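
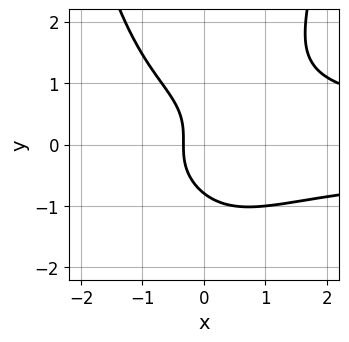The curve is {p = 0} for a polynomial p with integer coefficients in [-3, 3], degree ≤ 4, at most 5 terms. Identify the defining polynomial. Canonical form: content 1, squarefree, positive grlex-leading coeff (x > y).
2*x^2*y^2 - 2*y^3 - 3*x - 1

(a) deg p = 4. The shape is more complex than any degree-3 curve.
(b) Putting this together gives p.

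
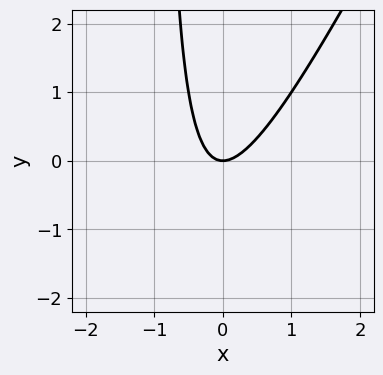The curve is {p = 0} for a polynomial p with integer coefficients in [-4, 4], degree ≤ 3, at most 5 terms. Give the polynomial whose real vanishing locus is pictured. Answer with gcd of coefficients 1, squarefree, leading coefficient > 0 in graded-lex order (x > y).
First, degree: no degree-1 curve has this shape, so deg p = 2.
Next, from the visible intercepts: one x-axis crossing is at x = 0; it meets the y-axis at y = 0 (among the integer gridlines).
Finally, matching integer coefficients to the picture gives p.

2*x^2 - x*y - y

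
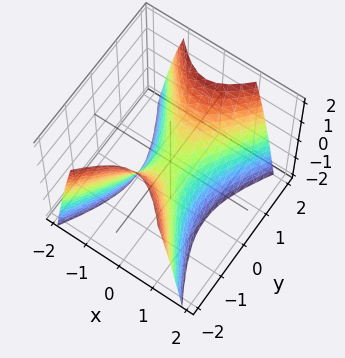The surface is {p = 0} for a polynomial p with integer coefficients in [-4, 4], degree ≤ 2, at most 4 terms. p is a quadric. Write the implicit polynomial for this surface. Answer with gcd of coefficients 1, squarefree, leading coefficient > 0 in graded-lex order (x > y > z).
1. Degree: a saddle surface; a quadric, so deg p = 2.
2. Symmetries: the x ↦ −x reflection is a symmetry, so x appears only in even powers; it's symmetric under y → −y, forcing even powers of y.
3. Against the integer gridlines: it meets the z-axis at z = 0 (among the integer gridlines); one y-axis crossing is at y = 0; it meets the x-axis at x = 0 (among the integer gridlines).
4. Assembling these constraints gives the stated polynomial.

2*x^2 - y^2 + z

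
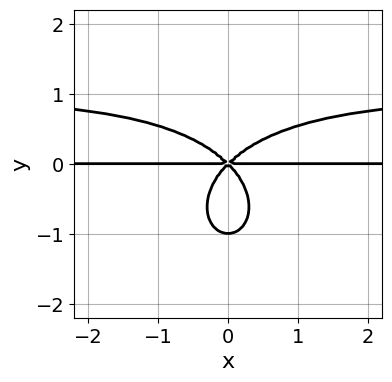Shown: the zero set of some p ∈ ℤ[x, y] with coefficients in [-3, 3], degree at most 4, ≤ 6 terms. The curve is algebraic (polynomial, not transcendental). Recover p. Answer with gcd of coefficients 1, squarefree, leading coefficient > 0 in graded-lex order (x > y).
x^2*y^2 + y^4 - x^2*y + y^3

(a) The degree is 4 — the shape is more complex than any degree-3 curve.
(b) Symmetries: mirror symmetry x ↦ −x ⇒ only even powers of x.
(c) Observable constraints: the y-axis gridline crossings are at y ∈ {-1, 0}; the visible x-axis segment lies entirely on the curve.
(d) The integer polynomial consistent with all of this is the stated p.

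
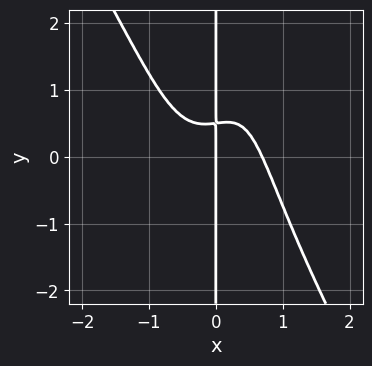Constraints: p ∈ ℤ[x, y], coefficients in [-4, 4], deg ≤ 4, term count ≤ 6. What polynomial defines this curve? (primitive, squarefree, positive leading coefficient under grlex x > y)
3*x^4 - x^2*y^2 + 2*x*y - x

(a) The degree is 4 — the shape is more complex than any degree-3 curve.
(b) From the visible intercepts: it crosses the x-axis at the gridline x = 0; every point of the y-axis in the box is on the curve.
(c) These observations pin down the coefficients.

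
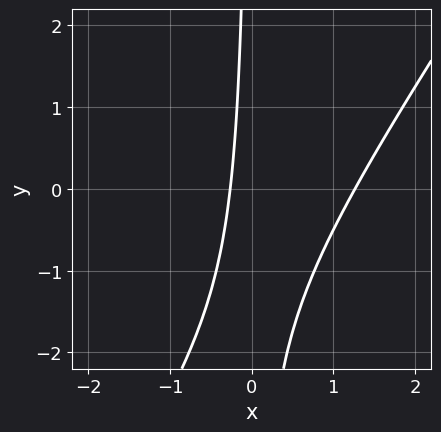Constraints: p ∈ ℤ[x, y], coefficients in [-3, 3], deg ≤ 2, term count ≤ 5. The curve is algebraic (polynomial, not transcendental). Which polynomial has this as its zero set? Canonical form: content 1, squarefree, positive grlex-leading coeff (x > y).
1. The degree is 2 — no degree-1 curve has this shape.
2. From the axis intercepts and sections: the curve avoids every integer y-axis point in the box.
3. These observations pin down the coefficients.

3*x^2 - 2*x*y - 3*x - 1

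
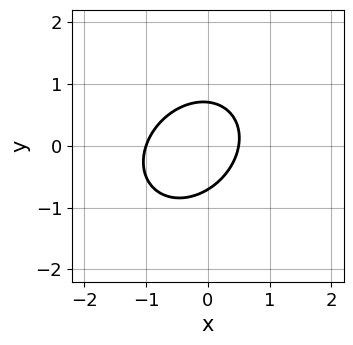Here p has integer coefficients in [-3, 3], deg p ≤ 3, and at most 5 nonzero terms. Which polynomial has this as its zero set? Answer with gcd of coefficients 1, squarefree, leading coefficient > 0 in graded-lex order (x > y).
1. deg p = 2.
2. From the visible intercepts: it crosses the x-axis at the gridline x = -1.
3. Assembling these constraints gives the stated polynomial.

2*x^2 - x*y + 2*y^2 + x - 1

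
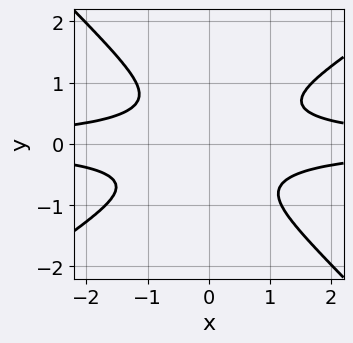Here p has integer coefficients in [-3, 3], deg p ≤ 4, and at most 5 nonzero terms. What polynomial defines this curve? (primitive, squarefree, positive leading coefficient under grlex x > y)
First, deg p = 4.
Then, reading off the gridlines: no y-intercept at any integer in the box; the curve avoids every integer x-axis point in the box.
Finally, together with the visible shape, these determine p as stated.

2*x^2*y^2 - x*y^3 - 3*y^4 - 1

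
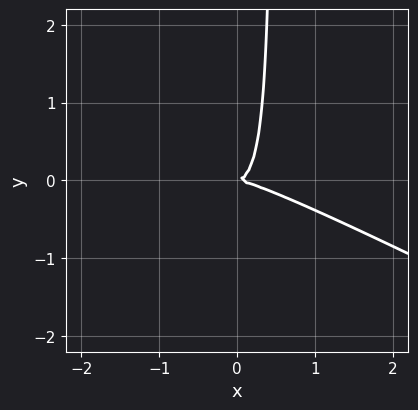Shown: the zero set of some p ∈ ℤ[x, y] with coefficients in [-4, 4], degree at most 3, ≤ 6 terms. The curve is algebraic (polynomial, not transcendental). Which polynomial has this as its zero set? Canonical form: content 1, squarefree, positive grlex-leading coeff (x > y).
1. deg p = 3. No degree-2 curve has this shape.
2. From the axis intercepts and sections: one x-axis crossing is at x = 0; it meets the y-axis at y = 0 (among the integer gridlines).
3. Putting this together gives p.

x^3 + 3*x^2*y + 2*x*y^2 - y^2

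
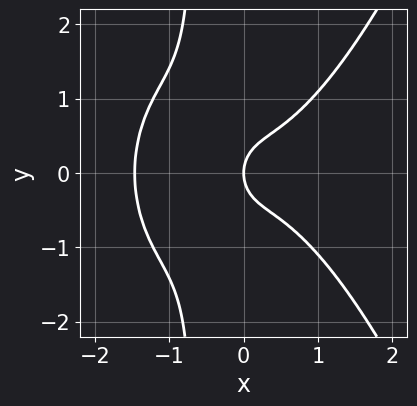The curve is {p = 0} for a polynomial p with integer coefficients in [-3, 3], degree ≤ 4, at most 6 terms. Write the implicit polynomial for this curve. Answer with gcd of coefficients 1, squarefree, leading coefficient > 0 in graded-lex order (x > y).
First, deg p = 4. The shape is more complex than any degree-3 curve.
Next, symmetries: the y ↦ −y reflection is a symmetry, so y appears only in even powers.
Next, checking where it meets the axes: one x-axis crossing is at x = 0; it meets the y-axis at y = 0 (among the integer gridlines).
Finally, putting this together gives p.

2*x^4 + 2*x^3 - 3*x*y^2 - 2*y^2 + 2*x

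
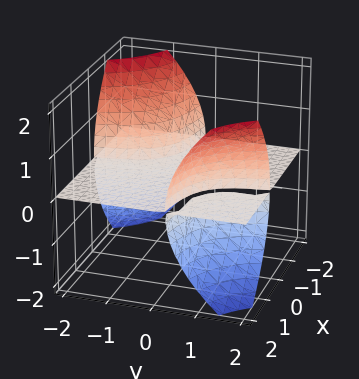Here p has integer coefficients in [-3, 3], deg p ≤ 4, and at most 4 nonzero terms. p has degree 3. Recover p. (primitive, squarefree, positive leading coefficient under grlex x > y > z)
1. The picture has 3 separate pieces. Treating them together as one polynomial.
2. deg p = 3. A generic line meets the surface in up to 3 points.
3. From the axis intercepts and sections: every point of the x-axis in the box is on the surface; one z-axis crossing is at z = 0.
4. Together with the visible shape, these determine p as stated. Check: (0, 2, 0) on the y-axis lies on the surface, and p(0, 2, 0) = 0. ✓

2*x*y*z - z^3 - z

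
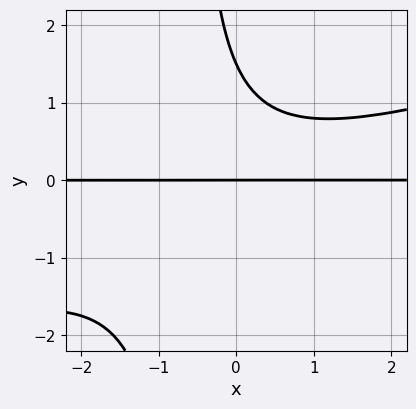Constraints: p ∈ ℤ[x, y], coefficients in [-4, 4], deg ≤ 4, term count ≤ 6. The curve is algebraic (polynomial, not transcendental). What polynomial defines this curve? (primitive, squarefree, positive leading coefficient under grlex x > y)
x^2*y - 3*x*y^2 - 2*y^2 + 3*y

(a) The degree is 3 — no degree-2 curve has this shape.
(b) Against the integer gridlines: every point of the x-axis in the box is on the curve; one y-axis crossing is at y = 0.
(c) Together with the visible shape, these determine p as stated.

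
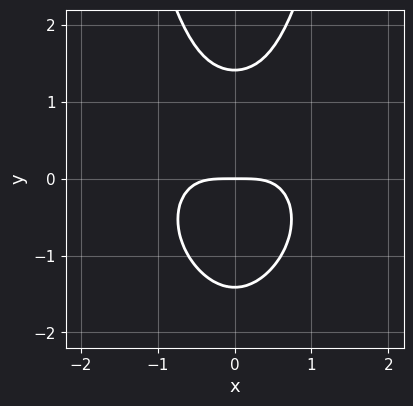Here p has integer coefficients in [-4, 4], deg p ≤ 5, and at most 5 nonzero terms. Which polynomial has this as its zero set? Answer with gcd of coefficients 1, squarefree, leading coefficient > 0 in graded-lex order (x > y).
(a) deg p = 4. The shape is more complex than any degree-3 curve.
(b) Symmetries: mirror symmetry x ↦ −x ⇒ only even powers of x.
(c) From the visible intercepts: it meets the x-axis at x = 0 (among the integer gridlines); it meets the y-axis at y = 0 (among the integer gridlines).
(d) The integer polynomial consistent with all of this is the stated p.

2*x^4 + 2*x^2*y^2 - y^3 + 2*y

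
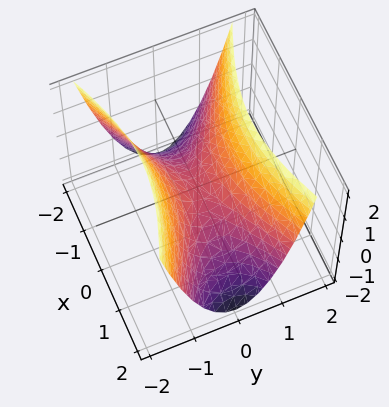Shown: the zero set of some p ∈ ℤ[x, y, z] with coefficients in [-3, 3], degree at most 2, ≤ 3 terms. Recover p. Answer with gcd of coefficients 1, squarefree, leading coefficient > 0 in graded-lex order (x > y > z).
x^2 - 3*y^2 + 2*z

1. The degree is 2 — a saddle surface; a quadric.
2. Symmetries: mirror symmetry x ↦ −x ⇒ only even powers of x; it's symmetric under y → −y, forcing even powers of y.
3. From the visible intercepts: it meets the z-axis at z = 0 (among the integer gridlines); it meets the x-axis at x = 0 (among the integer gridlines).
4. Solving for integer coefficients yields p as stated.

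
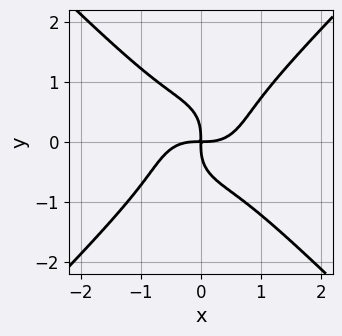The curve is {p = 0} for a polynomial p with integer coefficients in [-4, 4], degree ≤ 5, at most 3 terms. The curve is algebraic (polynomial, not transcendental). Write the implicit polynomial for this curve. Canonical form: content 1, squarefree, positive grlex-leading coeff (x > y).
x^4 - y^4 - x*y

Degree: no degree-3 curve has this shape, so deg p = 4.
From the visible intercepts: it meets the y-axis at y = 0 (among the integer gridlines); it meets the x-axis at x = 0 (among the integer gridlines).
Solving for integer coefficients yields p as stated.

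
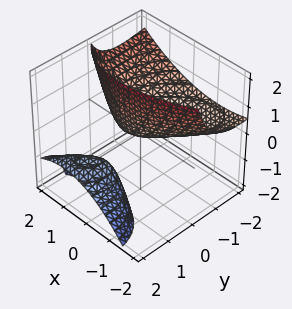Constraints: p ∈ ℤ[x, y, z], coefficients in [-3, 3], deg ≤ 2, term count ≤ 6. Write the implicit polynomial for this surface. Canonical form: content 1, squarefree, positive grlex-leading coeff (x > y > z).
x^2 - x*y + y^2 + 3*y*z - 2*z

The picture has 2 separate pieces.
Degree: the shape is more complex than any degree-1 surface, so deg p = 2.
From the axis intercepts and sections: one z-axis crossing is at z = 0; it meets the y-axis at y = 0 (among the integer gridlines).
Putting this together gives p.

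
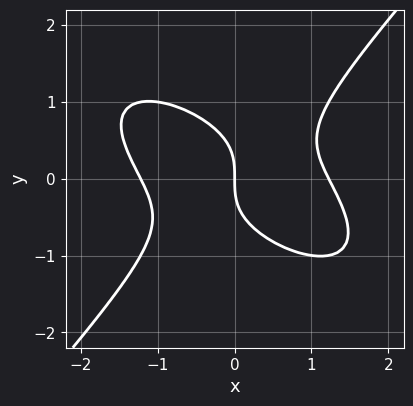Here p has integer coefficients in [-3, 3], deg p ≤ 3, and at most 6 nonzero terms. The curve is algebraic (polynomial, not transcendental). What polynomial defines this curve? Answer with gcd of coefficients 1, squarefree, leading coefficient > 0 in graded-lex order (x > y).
2*x^3 + 2*x^2*y - 3*y^3 - 3*x

(a) The degree is 3 — no degree-2 curve has this shape.
(b) From the axis intercepts and sections: one y-axis crossing is at y = 0; one x-axis crossing is at x = 0.
(c) These observations pin down the coefficients.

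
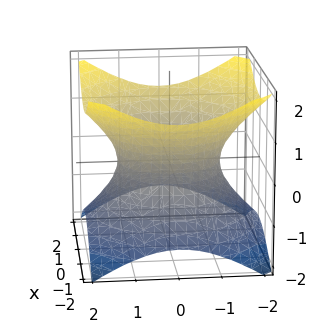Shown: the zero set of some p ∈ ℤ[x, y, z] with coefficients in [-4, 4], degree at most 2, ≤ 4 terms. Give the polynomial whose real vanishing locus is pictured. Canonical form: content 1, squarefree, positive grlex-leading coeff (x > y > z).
2*x^2 + 2*y^2 - 3*z^2 - 3

Degree: the shape is more complex than any degree-1 surface, so deg p = 2.
Symmetry: every cross-section ⟂ z is a circle, so x, y appear only via x² + y².
Checking where it meets the axes: no z-intercept at any integer in the box; a circular section at z = 0 has radius between 1 and 2.
Together with the visible shape, these determine p as stated.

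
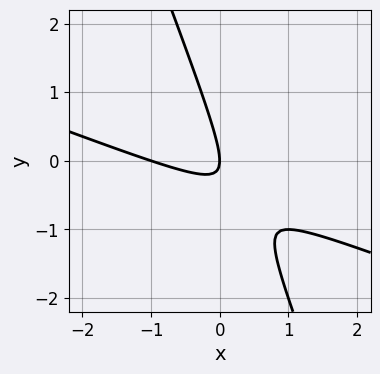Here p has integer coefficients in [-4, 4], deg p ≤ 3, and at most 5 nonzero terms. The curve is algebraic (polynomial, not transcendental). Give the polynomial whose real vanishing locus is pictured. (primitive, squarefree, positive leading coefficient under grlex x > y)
x^2 + 3*x*y + y^2 + x

First, degree: no degree-1 curve has this shape, so deg p = 2.
Next, against the integer gridlines: it crosses the y-axis at the gridline y = 0; the x-axis gridline crossings are at x ∈ {-1, 0}.
Finally, matching integer coefficients to the picture gives p.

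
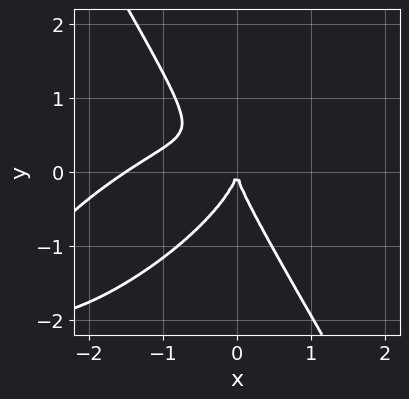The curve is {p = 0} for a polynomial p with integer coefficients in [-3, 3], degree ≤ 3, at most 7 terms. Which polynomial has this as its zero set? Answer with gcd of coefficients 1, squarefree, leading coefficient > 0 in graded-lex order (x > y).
The degree is 3 — no degree-2 curve has this shape.
From the axis intercepts and sections: one y-axis crossing is at y = 0; it meets the x-axis at x = 0 (among the integer gridlines).
Solving for integer coefficients yields p as stated.

2*x^3 - 3*x^2*y + x*y^2 + 2*y^3 + 3*x^2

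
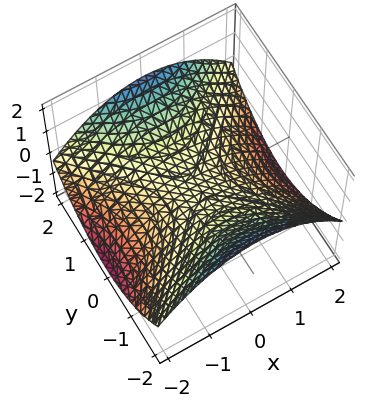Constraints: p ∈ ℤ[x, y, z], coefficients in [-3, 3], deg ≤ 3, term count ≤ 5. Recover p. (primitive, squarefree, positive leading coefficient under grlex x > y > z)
First, the degree is 2 — a hyperbolic paraboloid; a quadric.
Then, symmetries: mirror symmetry x ↦ −x ⇒ only even powers of x; the y ↦ −y reflection is a symmetry, so y appears only in even powers.
Next, from the visible intercepts: it crosses the x-axis at the gridline x = 0; it meets the y-axis at y = 0 (among the integer gridlines).
Finally, assembling these constraints gives the stated polynomial.

x^2 - y^2 + 3*z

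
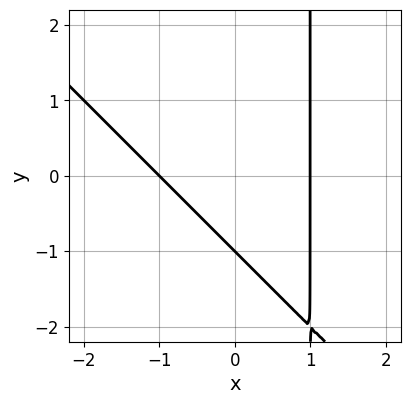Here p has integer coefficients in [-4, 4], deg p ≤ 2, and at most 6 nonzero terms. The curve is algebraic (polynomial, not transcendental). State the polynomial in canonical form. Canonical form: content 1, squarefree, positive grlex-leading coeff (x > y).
(a) deg p = 2.
(b) Observable constraints: among the integer gridlines, it crosses the x-axis at x ∈ {-1, 1}; it crosses the y-axis at the gridline y = -1.
(c) Assembling these constraints gives the stated polynomial.

x^2 + x*y - y - 1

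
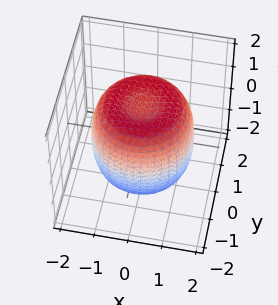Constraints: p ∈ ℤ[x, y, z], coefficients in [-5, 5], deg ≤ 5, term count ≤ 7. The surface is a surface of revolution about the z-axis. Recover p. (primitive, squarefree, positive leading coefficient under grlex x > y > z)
(a) The degree is 4 — a generic line meets the surface in up to 4 points.
(b) Symmetry: every cross-section ⟂ z is a circle, so x, y appear only via x² + y².
(c) From the axis intercepts and sections: a circular section at z = -1 has radius between 1 and 2.
(d) Fitting integer coefficients to these (and the overall shape) gives p.

2*x^4 + 4*x^2*y^2 + 2*y^4 - 3*x^2 - 3*y^2 + 2*z^2 - 3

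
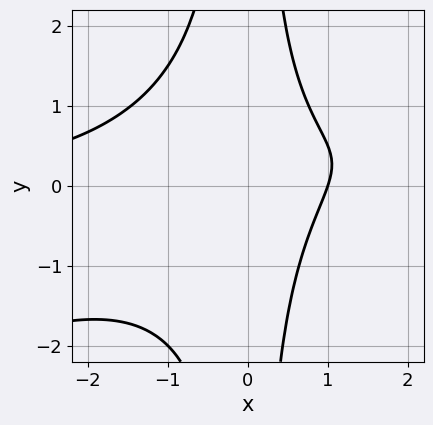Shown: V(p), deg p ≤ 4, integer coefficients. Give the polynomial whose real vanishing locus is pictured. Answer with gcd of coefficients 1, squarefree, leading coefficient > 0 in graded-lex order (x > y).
(a) Degree: the shape is more complex than any degree-3 curve, so deg p = 4.
(b) Reading off the gridlines: one x-axis crossing is at x = 1; it misses every integer gridline on the y-axis.
(c) Solving for integer coefficients yields p as stated.

x^3*y - 2*x^2*y^2 - 3*x + 3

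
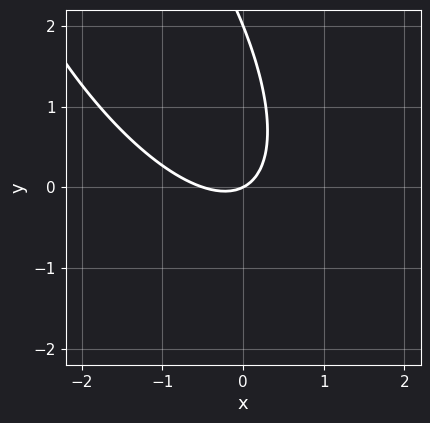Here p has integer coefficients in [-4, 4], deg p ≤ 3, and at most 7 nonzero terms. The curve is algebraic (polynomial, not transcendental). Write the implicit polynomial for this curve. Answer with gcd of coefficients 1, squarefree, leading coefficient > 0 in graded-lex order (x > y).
2*x^2 + 2*x*y + y^2 + x - 2*y

deg p = 2. The shape is more complex than any degree-1 curve.
Observable constraints: it crosses the x-axis at the gridline x = 0; among the integer gridlines, it crosses the y-axis at y ∈ {0, 2}.
Matching integer coefficients to the picture gives p.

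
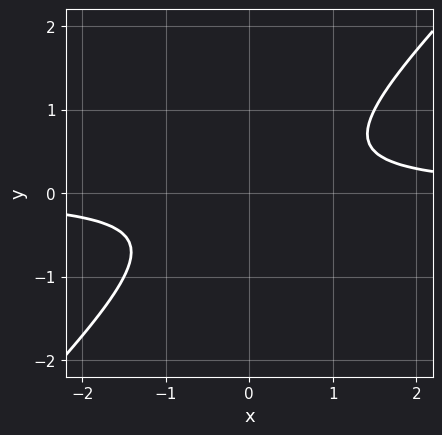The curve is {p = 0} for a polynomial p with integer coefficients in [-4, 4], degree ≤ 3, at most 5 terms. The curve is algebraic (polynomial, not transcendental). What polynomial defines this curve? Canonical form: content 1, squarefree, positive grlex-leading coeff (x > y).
2*x*y - 2*y^2 - 1

(a) Degree: no degree-1 curve has this shape, so deg p = 2.
(b) From the visible intercepts: the curve avoids every integer y-axis point in the box; it misses every integer gridline on the x-axis.
(c) Matching integer coefficients to the picture gives p.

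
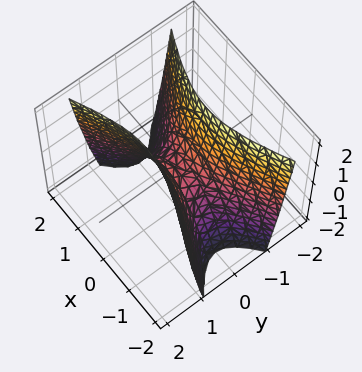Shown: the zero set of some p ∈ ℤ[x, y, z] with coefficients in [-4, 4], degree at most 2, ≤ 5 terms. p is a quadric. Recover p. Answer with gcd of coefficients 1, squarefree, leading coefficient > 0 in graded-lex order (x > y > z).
x^2 - 3*y^2 + z

(a) The degree is 2 — a saddle surface; a quadric.
(b) Symmetries: the x ↦ −x reflection is a symmetry, so x appears only in even powers; mirror symmetry y ↦ −y ⇒ only even powers of y.
(c) Reading off the gridlines: one y-axis crossing is at y = 0; one z-axis crossing is at z = 0.
(d) Together with the visible shape, these determine p as stated.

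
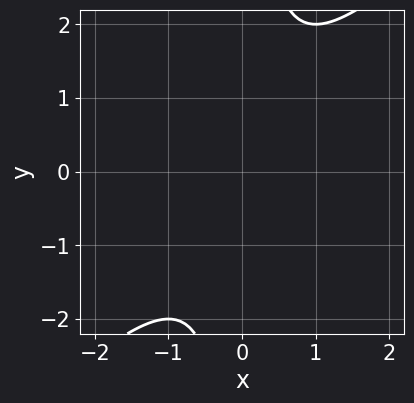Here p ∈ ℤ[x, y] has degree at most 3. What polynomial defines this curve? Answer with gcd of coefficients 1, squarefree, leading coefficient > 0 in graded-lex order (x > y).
(a) The degree is 2 — the shape is more complex than any degree-1 curve.
(b) From the visible intercepts: it misses every integer gridline on the y-axis; it misses every integer gridline on the x-axis.
(c) The integer polynomial consistent with all of this is the stated p.

x^2 - x*y + 1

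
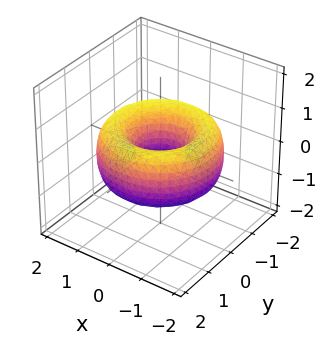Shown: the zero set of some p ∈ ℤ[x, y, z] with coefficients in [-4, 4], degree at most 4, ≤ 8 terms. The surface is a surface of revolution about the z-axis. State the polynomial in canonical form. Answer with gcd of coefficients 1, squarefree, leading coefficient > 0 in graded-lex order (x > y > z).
1. The degree is 4 — the shape is more complex than any degree-3 surface.
2. By symmetry, every cross-section ⟂ z is a circle, so x, y appear only via x² + y².
3. From the axis intercepts and sections: a circular section at z = 0 has radius between 0 and 1; no z-intercept at any integer in the box.
4. Together with the visible shape, these determine p as stated.

x^4 + 2*x^2*y^2 + y^4 - 3*x^2 - 3*y^2 + 2*z^2 + 1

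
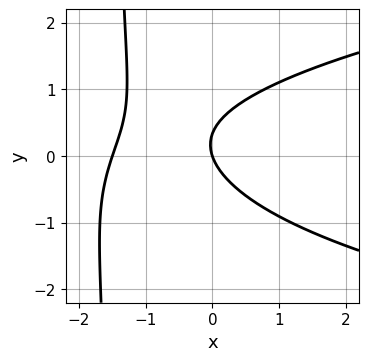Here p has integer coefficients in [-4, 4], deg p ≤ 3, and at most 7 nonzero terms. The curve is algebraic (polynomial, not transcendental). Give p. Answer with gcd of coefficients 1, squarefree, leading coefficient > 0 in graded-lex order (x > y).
2*x*y^2 - 2*x^2 + 3*y^2 - 3*x - y

1. Degree: no degree-2 curve has this shape, so deg p = 3.
2. From the axis intercepts and sections: one y-axis crossing is at y = 0; it meets the x-axis at x = 0 (among the integer gridlines).
3. Fitting integer coefficients to these (and the overall shape) gives p.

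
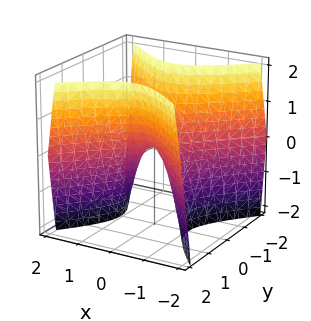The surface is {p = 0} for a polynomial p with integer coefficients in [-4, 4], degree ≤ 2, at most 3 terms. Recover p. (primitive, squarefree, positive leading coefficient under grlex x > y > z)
First, the degree is 2 — a saddle surface; a quadric.
Then, symmetries: mirror symmetry x ↦ −x ⇒ only even powers of x; the y ↦ −y reflection is a symmetry, so y appears only in even powers.
Then, observable constraints: it meets the x-axis at x = 0 (among the integer gridlines); it meets the z-axis at z = 0 (among the integer gridlines).
Finally, these observations pin down the coefficients.

2*x^2 - 2*y^2 + z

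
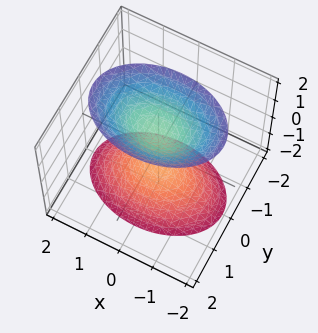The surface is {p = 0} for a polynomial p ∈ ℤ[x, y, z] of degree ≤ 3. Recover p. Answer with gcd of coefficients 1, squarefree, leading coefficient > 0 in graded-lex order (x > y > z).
x^2 + 2*y^2 - z^2 + 1

First, I count 2 distinct pieces. They look like related sheets of one shape, so recover p as a whole.
Next, degree: two sheets facing apart; a quadric, so deg p = 2.
Next, symmetries: it's symmetric under z → −z, forcing even powers of z; mirror symmetry y ↦ −y ⇒ only even powers of y; it's symmetric under x → −x, forcing even powers of x.
Next, against the integer gridlines: no y-intercept at any integer in the box; among the integer gridlines, it crosses the z-axis at z ∈ {-1, 1}; the surface avoids every integer x-axis point in the box.
Finally, these observations pin down the coefficients.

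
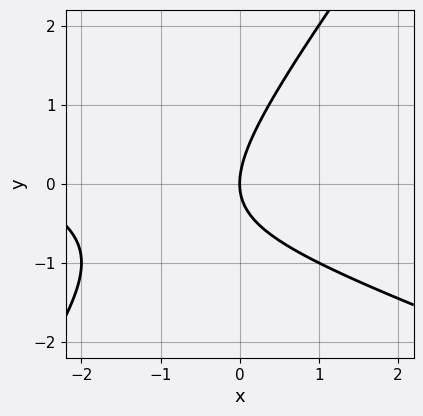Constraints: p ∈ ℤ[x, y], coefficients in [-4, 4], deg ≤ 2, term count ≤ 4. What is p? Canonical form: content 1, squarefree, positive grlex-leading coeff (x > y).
Degree: a generic line meets the curve in up to 2 points, so deg p = 2.
Against the integer gridlines: one y-axis crossing is at y = 0; one x-axis crossing is at x = 0.
Together with the visible shape, these determine p as stated.

x^2 + 2*x*y - 2*y^2 + 3*x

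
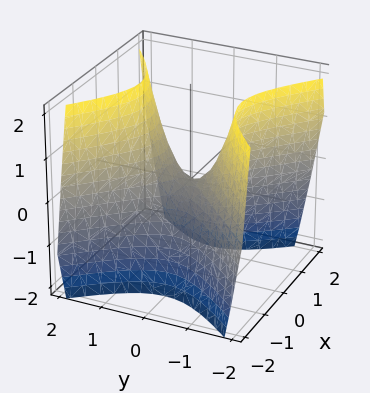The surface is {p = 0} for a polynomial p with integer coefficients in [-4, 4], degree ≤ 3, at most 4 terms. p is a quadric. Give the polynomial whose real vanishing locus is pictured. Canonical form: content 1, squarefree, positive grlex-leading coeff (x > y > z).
3*x^2 - 3*y^2 + 2*z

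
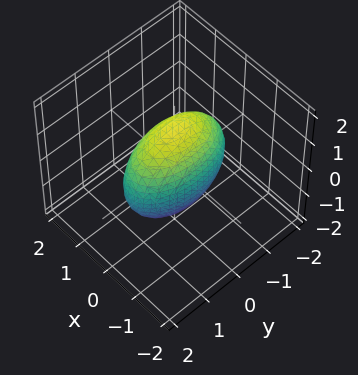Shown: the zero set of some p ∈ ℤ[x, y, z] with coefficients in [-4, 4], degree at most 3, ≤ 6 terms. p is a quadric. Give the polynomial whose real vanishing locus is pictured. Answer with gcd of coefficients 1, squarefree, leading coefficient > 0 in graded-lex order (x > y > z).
3*x^2 + y^2 + z^2 - 2

deg p = 2.
Symmetries: it's symmetric under z → −z, forcing even powers of z; the x ↦ −x reflection is a symmetry, so x appears only in even powers; it's symmetric under y → −y, forcing even powers of y.
Together with the visible shape, these determine p as stated.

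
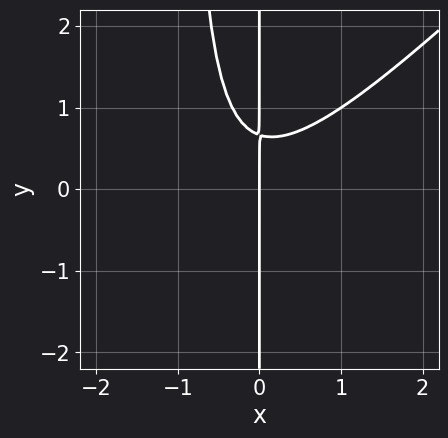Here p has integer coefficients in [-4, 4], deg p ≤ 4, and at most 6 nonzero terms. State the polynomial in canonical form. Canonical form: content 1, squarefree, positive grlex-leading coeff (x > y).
3*x^3 - 3*x^2*y + x^2 - 3*x*y + 2*x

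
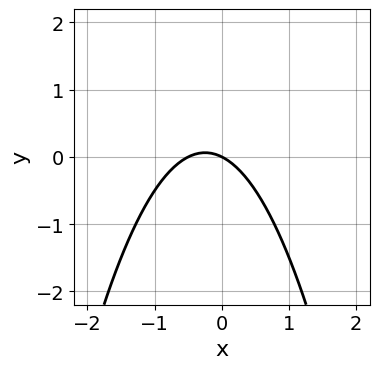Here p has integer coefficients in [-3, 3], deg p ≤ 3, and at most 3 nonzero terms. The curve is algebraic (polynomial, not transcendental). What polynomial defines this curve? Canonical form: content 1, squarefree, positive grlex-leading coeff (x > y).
2*x^2 + x + 2*y

(a) The degree is 2 — no degree-1 curve has this shape.
(b) From the visible intercepts: it crosses the y-axis at the gridline y = 0; it meets the x-axis at x = 0 (among the integer gridlines).
(c) The integer polynomial consistent with all of this is the stated p.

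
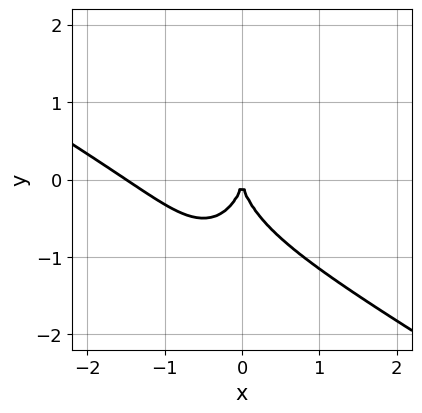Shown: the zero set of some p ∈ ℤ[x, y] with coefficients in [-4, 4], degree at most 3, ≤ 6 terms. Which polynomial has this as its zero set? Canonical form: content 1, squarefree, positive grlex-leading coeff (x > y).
2*x^3 + 3*x^2*y + y^3 + 3*x^2

The degree is 3 — no degree-2 curve has this shape.
From the visible intercepts: it crosses the x-axis at the gridline x = 0; one y-axis crossing is at y = 0.
Together with the visible shape, these determine p as stated.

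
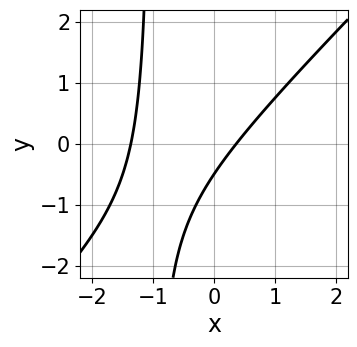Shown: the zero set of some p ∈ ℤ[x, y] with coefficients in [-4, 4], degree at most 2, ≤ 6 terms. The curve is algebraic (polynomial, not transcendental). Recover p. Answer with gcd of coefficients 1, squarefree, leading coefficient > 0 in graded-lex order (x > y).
2*x^2 - 2*x*y + 2*x - 2*y - 1

Degree: the shape is more complex than any degree-1 curve, so deg p = 2.
Putting this together gives p.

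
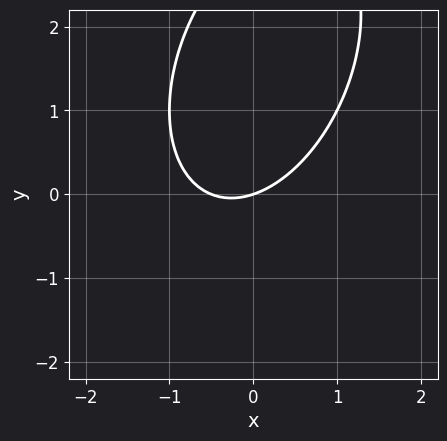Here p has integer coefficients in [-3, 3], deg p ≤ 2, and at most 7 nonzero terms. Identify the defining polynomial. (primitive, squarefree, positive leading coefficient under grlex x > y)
2*x^2 - x*y + y^2 + x - 3*y

(a) The degree is 2 — no degree-1 curve has this shape.
(b) From the axis intercepts and sections: one x-axis crossing is at x = 0; it crosses the y-axis at the gridline y = 0.
(c) Solving for integer coefficients yields p as stated.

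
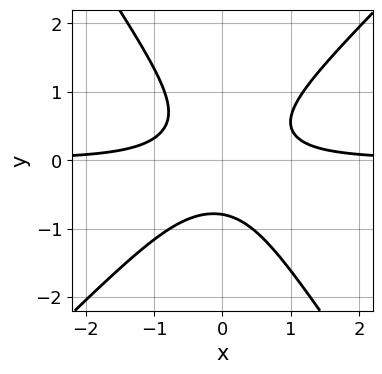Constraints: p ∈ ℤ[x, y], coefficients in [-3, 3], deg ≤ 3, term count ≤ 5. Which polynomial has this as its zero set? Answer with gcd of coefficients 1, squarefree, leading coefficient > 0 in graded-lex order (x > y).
3*x^2*y - x*y^2 - 2*y^3 - 1

First, deg p = 3. The shape is more complex than any degree-2 curve.
Then, from the axis intercepts and sections: no x-intercept at any integer in the box.
Finally, putting this together gives p.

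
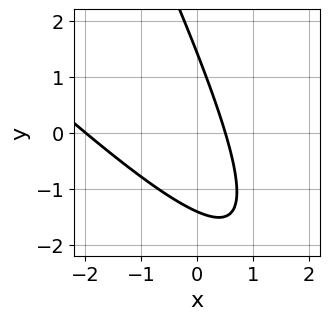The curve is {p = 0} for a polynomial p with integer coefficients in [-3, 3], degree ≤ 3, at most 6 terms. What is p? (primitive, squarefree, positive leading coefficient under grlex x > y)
2*x^2 + 3*x*y + y^2 + 3*x - 2

deg p = 2. The shape is more complex than any degree-1 curve.
From the axis intercepts and sections: it crosses the x-axis at the gridline x = -2.
Assembling these constraints gives the stated polynomial.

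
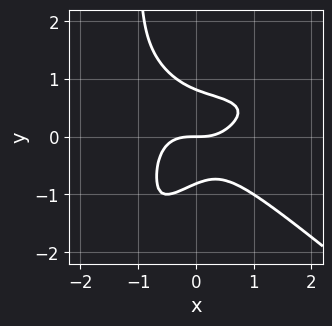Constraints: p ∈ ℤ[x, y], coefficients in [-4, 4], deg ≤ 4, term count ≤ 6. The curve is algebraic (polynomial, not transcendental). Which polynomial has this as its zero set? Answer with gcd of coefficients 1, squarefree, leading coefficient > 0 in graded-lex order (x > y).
2*x^3*y - 3*x*y^3 - 2*x^3 - 3*y^3 + 2*y

1. Degree: the shape is more complex than any degree-3 curve, so deg p = 4.
2. From the visible intercepts: one y-axis crossing is at y = 0; it meets the x-axis at x = 0 (among the integer gridlines).
3. Matching integer coefficients to the picture gives p.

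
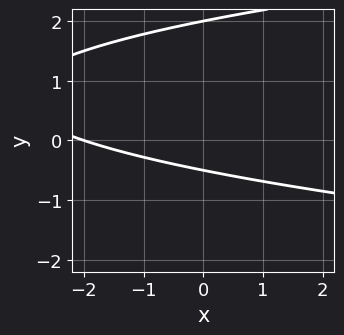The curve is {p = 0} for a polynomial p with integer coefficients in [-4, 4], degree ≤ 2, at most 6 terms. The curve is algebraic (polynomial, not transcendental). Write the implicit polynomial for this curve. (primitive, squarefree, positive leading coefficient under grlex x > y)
First, degree: no degree-1 curve has this shape, so deg p = 2.
Next, from the axis intercepts and sections: one x-axis crossing is at x = -2; one y-axis crossing is at y = 2.
Finally, the integer polynomial consistent with all of this is the stated p.

2*y^2 - x - 3*y - 2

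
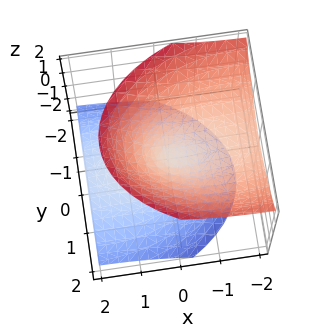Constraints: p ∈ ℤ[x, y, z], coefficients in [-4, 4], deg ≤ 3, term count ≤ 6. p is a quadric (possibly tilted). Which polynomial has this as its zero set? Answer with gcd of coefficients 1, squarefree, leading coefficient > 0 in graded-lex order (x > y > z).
The picture has 2 separate pieces. They look like related sheets of one shape, so recover p as a whole.
The degree is 2 — no degree-1 surface has this shape.
Against the integer gridlines: one y-axis crossing is at y = 0; one x-axis crossing is at x = 0; it crosses the z-axis at the gridline z = 0.
Solving for integer coefficients yields p as stated.

x^2 + 3*x*z + 3*y^2 - 3*z^2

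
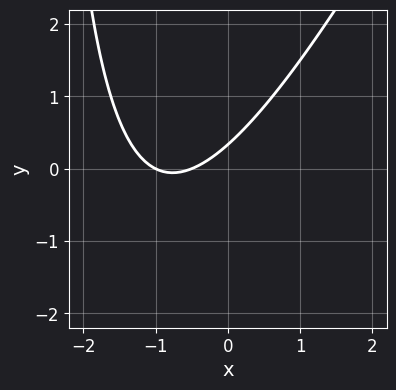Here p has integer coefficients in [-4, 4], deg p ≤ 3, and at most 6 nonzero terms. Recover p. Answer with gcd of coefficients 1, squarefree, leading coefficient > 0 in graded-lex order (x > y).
2*x^2 - x*y + 3*x - 3*y + 1

deg p = 2. The shape is more complex than any degree-1 curve.
Reading off the gridlines: it meets the x-axis at x = -1 (among the integer gridlines).
Assembling these constraints gives the stated polynomial.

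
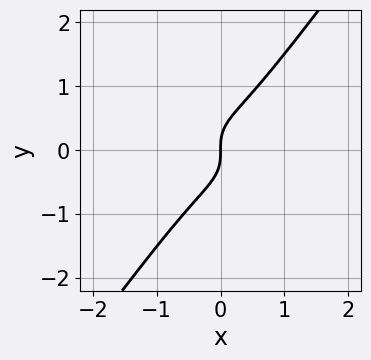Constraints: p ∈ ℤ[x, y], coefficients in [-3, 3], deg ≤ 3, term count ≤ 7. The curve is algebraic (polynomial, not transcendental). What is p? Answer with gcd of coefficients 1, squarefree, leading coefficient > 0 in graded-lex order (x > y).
1. The degree is 3 — a generic line meets the curve in up to 3 points.
2. From the visible intercepts: one y-axis crossing is at y = 0; it crosses the x-axis at the gridline x = 0.
3. Fitting integer coefficients to these (and the overall shape) gives p.

3*x^3 + 2*x^2*y + x*y^2 - 3*y^3 + 2*x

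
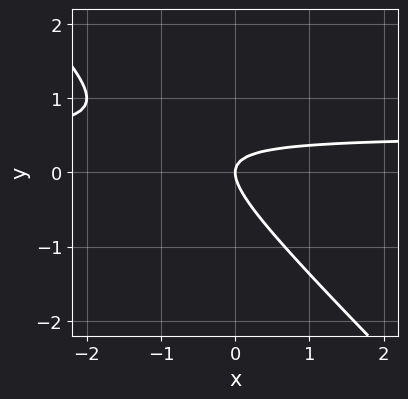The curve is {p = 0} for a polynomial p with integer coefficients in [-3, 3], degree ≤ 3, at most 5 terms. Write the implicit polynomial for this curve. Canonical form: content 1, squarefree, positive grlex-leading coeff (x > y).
2*x*y + 2*y^2 - x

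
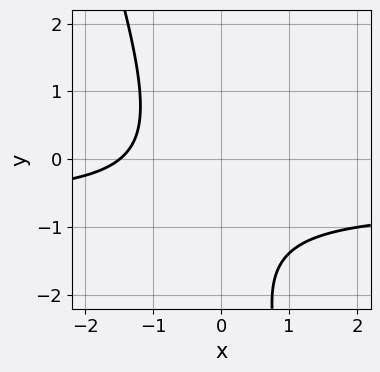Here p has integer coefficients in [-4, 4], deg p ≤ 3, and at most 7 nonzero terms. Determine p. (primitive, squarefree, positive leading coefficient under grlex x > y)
First, degree: the shape is more complex than any degree-1 curve, so deg p = 2.
Then, against the integer gridlines: it misses every integer gridline on the y-axis.
Finally, putting this together gives p.

3*x*y + y^2 + 2*x + 2*y + 3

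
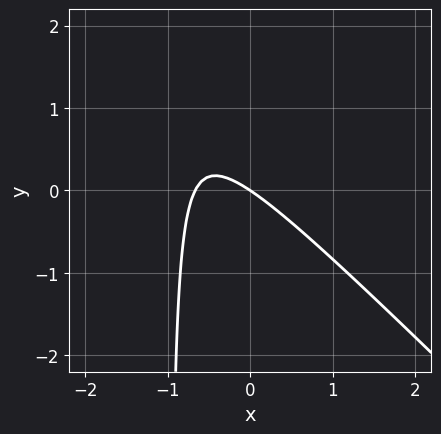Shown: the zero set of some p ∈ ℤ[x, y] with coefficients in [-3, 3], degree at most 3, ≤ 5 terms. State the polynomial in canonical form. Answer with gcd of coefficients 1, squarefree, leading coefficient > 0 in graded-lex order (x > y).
(a) The degree is 2 — a generic line meets the curve in up to 2 points.
(b) From the axis intercepts and sections: one y-axis crossing is at y = 0; it meets the x-axis at x = 0 (among the integer gridlines).
(c) These observations pin down the coefficients.

3*x^2 + 3*x*y + 2*x + 3*y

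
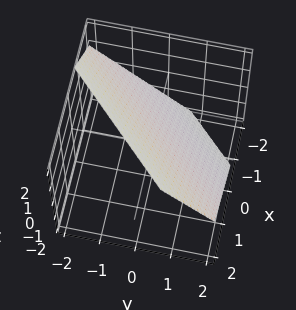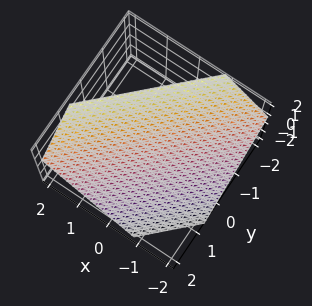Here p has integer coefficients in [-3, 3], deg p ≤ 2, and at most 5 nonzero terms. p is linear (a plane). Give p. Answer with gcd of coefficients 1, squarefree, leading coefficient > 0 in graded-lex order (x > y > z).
3*x - 3*y - 3*z + 2

First, deg p = 1. The surface is flat (a plane).
Finally, matching integer coefficients to the picture gives p.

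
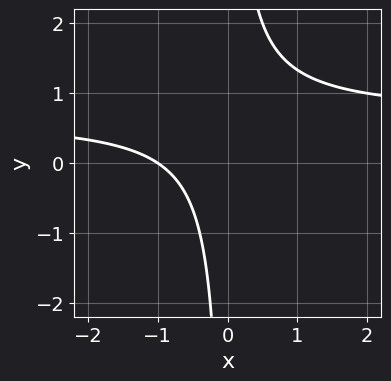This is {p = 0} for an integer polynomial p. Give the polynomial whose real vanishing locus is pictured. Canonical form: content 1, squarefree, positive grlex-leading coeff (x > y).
3*x*y - 2*x - 2

(a) deg p = 2. A generic line meets the curve in up to 2 points.
(b) Observable constraints: it misses every integer gridline on the y-axis; one x-axis crossing is at x = -1.
(c) The integer polynomial consistent with all of this is the stated p.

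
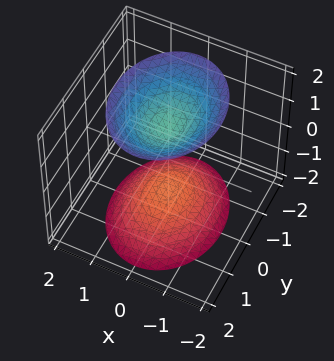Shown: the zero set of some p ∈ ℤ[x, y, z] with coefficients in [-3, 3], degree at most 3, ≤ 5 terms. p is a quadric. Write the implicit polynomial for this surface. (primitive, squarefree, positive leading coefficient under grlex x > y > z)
(a) There are 2 components. They look like related sheets of one shape, so recover p as a whole.
(b) The degree is 2 — two sheets facing apart; a quadric.
(c) Symmetries: it's symmetric under z → −z, forcing even powers of z; it's symmetric under y → −y, forcing even powers of y; it's symmetric under x → −x, forcing even powers of x.
(d) Against the integer gridlines: it misses every integer gridline on the y-axis; no x-intercept at any integer in the box.
(e) These observations pin down the coefficients.

3*x^2 + 2*y^2 - 2*z^2 + 3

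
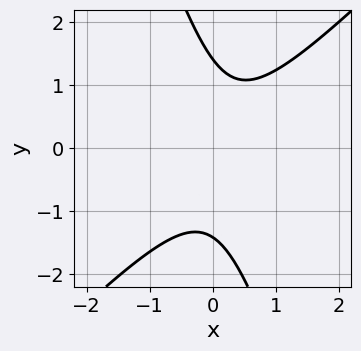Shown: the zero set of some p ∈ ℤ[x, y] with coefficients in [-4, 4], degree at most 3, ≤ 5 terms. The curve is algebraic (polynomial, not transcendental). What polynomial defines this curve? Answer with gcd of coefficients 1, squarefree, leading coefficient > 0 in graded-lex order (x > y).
3*x^2 - 2*x*y - y^2 - x + 2

First, degree: the shape is more complex than any degree-1 curve, so deg p = 2.
Next, observable constraints: no x-intercept at any integer in the box.
Finally, fitting integer coefficients to these (and the overall shape) gives p.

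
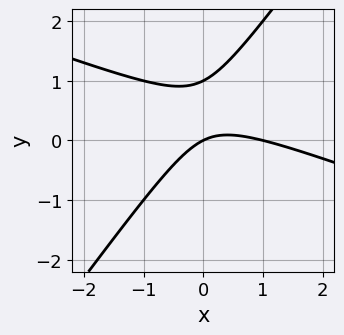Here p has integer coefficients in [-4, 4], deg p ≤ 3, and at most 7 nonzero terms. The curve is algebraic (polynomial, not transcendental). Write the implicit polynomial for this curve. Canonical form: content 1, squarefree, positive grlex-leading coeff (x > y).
x^2 + 2*x*y - 2*y^2 - x + 2*y

First, degree: a generic line meets the curve in up to 2 points, so deg p = 2.
Next, from the axis intercepts and sections: the y-axis gridline crossings are at y ∈ {0, 1}; the x-axis gridline crossings are at x ∈ {0, 1}.
Finally, the integer polynomial consistent with all of this is the stated p.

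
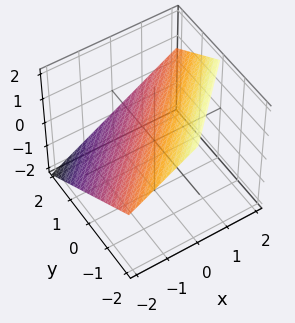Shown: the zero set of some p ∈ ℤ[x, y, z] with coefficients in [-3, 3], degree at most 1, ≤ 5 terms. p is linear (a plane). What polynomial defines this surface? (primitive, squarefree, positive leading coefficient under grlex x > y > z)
deg p = 1.
Observable constraints: it meets the y-axis at y = 1 (among the integer gridlines); it meets the x-axis at x = -1 (among the integer gridlines).
Matching integer coefficients to the picture gives p.

2*x - 2*y - 3*z + 2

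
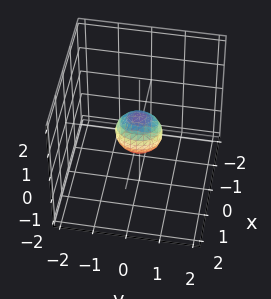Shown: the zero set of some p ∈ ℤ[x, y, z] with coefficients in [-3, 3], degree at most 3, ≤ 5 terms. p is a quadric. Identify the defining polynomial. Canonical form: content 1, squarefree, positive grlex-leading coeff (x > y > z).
First, the degree is 2 — bounded and convex; a quadric.
Then, symmetries: mirror symmetry z ↦ −z ⇒ only even powers of z; the x ↦ −x reflection is a symmetry, so x appears only in even powers; it's symmetric under y → −y, forcing even powers of y.
Finally, these observations pin down the coefficients.

3*x^2 + 2*y^2 + 2*z^2 - 1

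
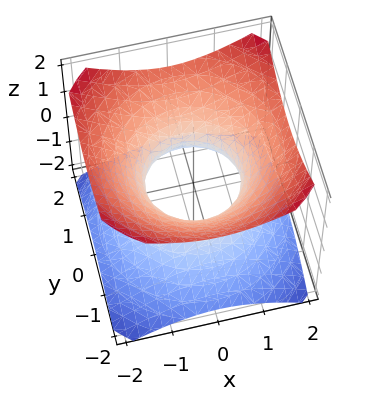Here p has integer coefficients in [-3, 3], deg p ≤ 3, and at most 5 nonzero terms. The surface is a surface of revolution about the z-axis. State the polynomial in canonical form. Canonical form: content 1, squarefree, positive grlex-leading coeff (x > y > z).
(a) The degree is 2 — the shape is more complex than any degree-1 surface.
(b) Symmetries: every cross-section ⟂ z is a circle, so x, y appear only via x² + y².
(c) Checking where it meets the axes: among the integer gridlines, it crosses the y-axis at y ∈ {-1, 1}; among the integer gridlines, it crosses the x-axis at x ∈ {-1, 1}; it misses every integer gridline on the z-axis; a circular section at z = 1 has radius between 1 and 2.
(d) Solving for integer coefficients yields p as stated.

2*x^2 + 2*y^2 - 3*z^2 - 2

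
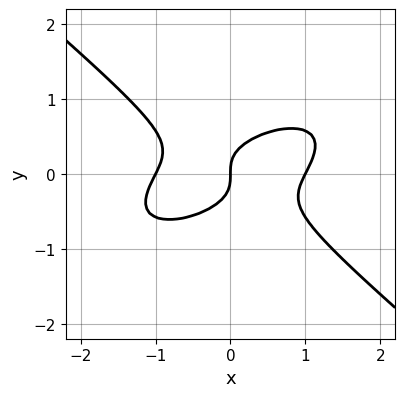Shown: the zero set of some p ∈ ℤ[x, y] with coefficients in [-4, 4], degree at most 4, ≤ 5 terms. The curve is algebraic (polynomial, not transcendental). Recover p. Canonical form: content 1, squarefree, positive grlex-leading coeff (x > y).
First, deg p = 3.
Next, from the visible intercepts: the x-axis gridline crossings are at x ∈ {-1, 0, 1}; one y-axis crossing is at y = 0.
Finally, putting this together gives p.

x^3 - x^2*y + 3*y^3 - x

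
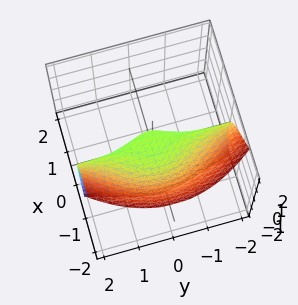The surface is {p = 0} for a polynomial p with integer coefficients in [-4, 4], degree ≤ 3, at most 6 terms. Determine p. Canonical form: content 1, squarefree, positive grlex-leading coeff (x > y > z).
(a) deg p = 3. No degree-2 surface has this shape.
(b) Against the integer gridlines: the visible y-axis segment lies entirely on the surface; the z-axis gridline crossings are at z ∈ {-1, 0}.
(c) Together with the visible shape, these determine p as stated.

x^3 + x*y^2 - x*z + z^2 + z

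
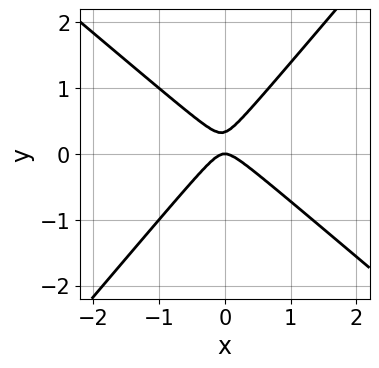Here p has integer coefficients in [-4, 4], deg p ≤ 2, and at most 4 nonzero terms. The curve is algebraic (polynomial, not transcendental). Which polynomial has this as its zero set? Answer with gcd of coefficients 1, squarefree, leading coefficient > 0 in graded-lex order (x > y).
3*x^2 + x*y - 3*y^2 + y

(a) The degree is 2 — a generic line meets the curve in up to 2 points.
(b) Against the integer gridlines: it meets the x-axis at x = 0 (among the integer gridlines); it crosses the y-axis at the gridline y = 0.
(c) Matching integer coefficients to the picture gives p.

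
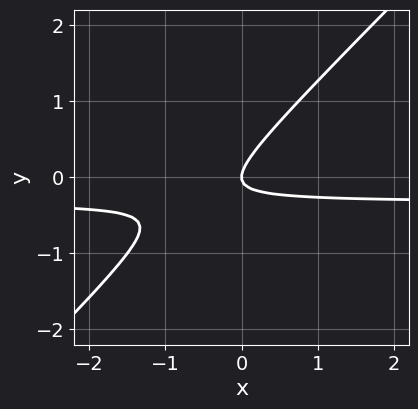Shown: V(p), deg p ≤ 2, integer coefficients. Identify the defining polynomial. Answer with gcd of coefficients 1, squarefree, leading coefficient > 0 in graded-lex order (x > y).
3*x*y - 3*y^2 + x

deg p = 2.
Reading off the gridlines: it crosses the y-axis at the gridline y = 0; one x-axis crossing is at x = 0.
The integer polynomial consistent with all of this is the stated p.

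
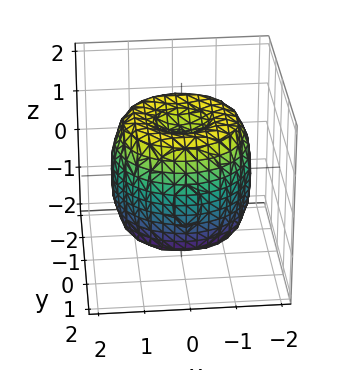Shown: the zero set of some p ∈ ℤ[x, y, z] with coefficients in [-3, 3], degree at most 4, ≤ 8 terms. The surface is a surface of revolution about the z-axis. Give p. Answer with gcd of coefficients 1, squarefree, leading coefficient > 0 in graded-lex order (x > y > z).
x^4 + 2*x^2*y^2 + y^4 - 2*x^2 - 2*y^2 + z^2 - 1

(a) The degree is 4 — a generic line meets the surface in up to 4 points.
(b) Symmetries: the surface is invariant under rotation about z: p = q(x² + y², z).
(c) Observable constraints: a circular section at z = 0 has radius between 1 and 2; among the integer gridlines, it crosses the z-axis at z ∈ {-1, 1}.
(d) Putting this together gives p.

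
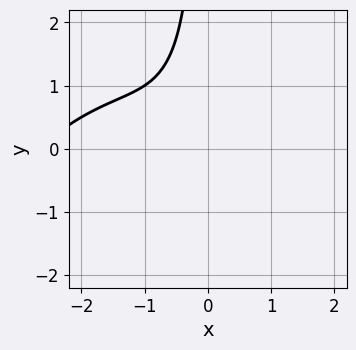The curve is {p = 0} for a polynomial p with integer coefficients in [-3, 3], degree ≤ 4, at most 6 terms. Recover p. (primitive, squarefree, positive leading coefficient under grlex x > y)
(a) Degree: the shape is more complex than any degree-2 curve, so deg p = 3.
(b) From the visible intercepts: no x-intercept at any integer in the box; it misses every integer gridline on the y-axis.
(c) Matching integer coefficients to the picture gives p.

x^3 + 3*x^2 + 3*x*y + 2*x + 3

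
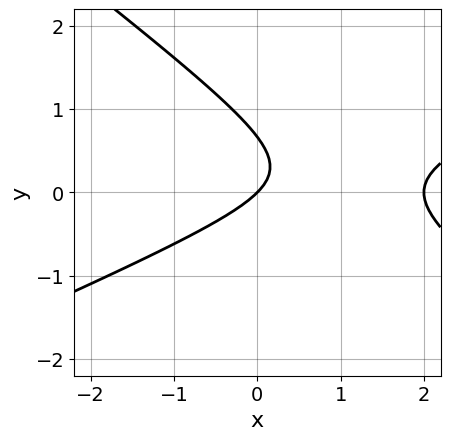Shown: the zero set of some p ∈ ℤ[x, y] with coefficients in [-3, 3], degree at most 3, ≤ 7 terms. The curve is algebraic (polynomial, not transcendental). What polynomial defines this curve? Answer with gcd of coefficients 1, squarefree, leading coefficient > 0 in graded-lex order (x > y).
(a) Degree: a generic line meets the curve in up to 2 points, so deg p = 2.
(b) Checking where it meets the axes: the x-axis gridline crossings are at x ∈ {0, 2}; it meets the y-axis at y = 0 (among the integer gridlines).
(c) Assembling these constraints gives the stated polynomial.

x^2 - x*y - 3*y^2 - 2*x + 2*y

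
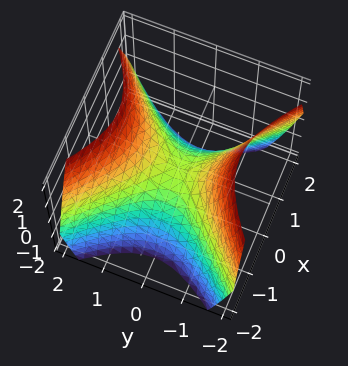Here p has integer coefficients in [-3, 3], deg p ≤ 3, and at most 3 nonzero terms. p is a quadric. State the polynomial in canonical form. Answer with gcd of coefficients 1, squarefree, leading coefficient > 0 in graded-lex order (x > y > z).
x^2 - y^2 + z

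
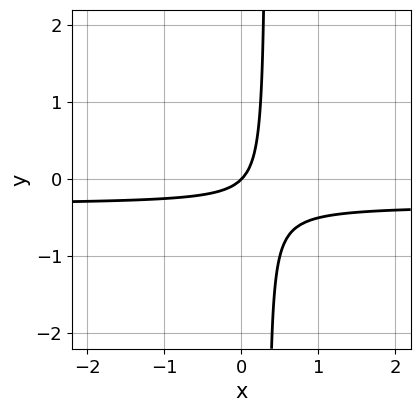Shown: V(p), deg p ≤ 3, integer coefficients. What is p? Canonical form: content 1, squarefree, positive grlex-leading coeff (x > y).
3*x*y + x - y

(a) deg p = 2. A generic line meets the curve in up to 2 points.
(b) From the axis intercepts and sections: it meets the x-axis at x = 0 (among the integer gridlines); it meets the y-axis at y = 0 (among the integer gridlines).
(c) Assembling these constraints gives the stated polynomial.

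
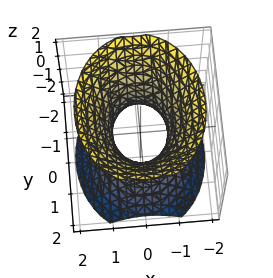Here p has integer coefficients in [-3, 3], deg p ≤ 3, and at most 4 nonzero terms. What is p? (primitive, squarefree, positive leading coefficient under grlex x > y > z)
(a) The degree is 2 — an hourglass — one-sheet hyperboloid; a quadric.
(b) Symmetries: the x ↦ −x reflection is a symmetry, so x appears only in even powers; it's symmetric under z → −z, forcing even powers of z; it's symmetric under y → −y, forcing even powers of y.
(c) Reading off the gridlines: the y-axis gridline crossings are at y ∈ {-1, 1}; no z-intercept at any integer in the box.
(d) Fitting integer coefficients to these (and the overall shape) gives p.

3*x^2 + 2*y^2 - 2*z^2 - 2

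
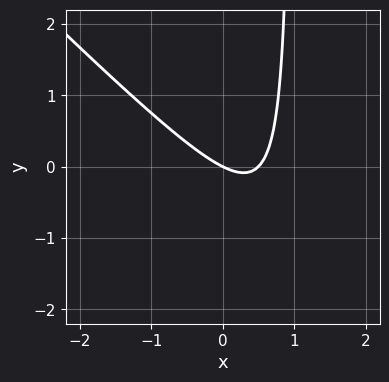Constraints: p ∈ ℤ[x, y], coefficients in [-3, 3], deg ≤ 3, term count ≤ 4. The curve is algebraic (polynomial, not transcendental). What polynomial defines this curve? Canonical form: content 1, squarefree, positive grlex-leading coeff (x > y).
2*x^2 + 2*x*y - x - 2*y

The degree is 2 — a generic line meets the curve in up to 2 points.
From the axis intercepts and sections: it meets the y-axis at y = 0 (among the integer gridlines); it crosses the x-axis at the gridline x = 0.
Putting this together gives p.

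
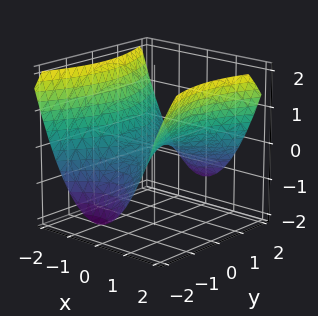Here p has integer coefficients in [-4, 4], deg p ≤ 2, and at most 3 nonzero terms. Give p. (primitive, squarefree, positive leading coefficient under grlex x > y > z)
First, deg p = 2. A saddle surface; a quadric.
Then, symmetries: the x ↦ −x reflection is a symmetry, so x appears only in even powers; mirror symmetry y ↦ −y ⇒ only even powers of y.
Next, from the visible intercepts: it crosses the x-axis at the gridline x = 0; it crosses the z-axis at the gridline z = 0; one y-axis crossing is at y = 0.
Finally, solving for integer coefficients yields p as stated.

2*x^2 - y^2 - 3*z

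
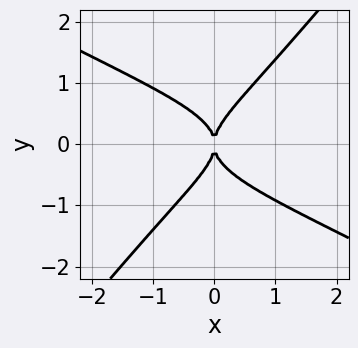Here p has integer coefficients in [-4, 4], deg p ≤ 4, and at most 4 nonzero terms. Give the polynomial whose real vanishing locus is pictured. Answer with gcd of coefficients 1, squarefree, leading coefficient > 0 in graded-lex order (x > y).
2*x^2*y^2 + 2*x*y^3 - 3*y^4 + 2*x^2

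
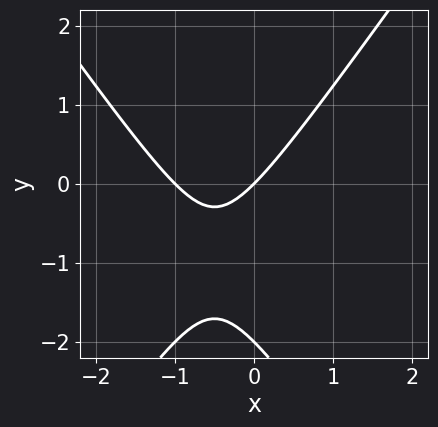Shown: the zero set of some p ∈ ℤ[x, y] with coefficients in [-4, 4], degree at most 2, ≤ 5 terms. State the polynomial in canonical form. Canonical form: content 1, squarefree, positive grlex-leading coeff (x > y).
1. The degree is 2 — a generic line meets the curve in up to 2 points.
2. From the axis intercepts and sections: among the integer gridlines, it crosses the x-axis at x ∈ {-1, 0}; among the integer gridlines, it crosses the y-axis at y ∈ {-2, 0}.
3. Solving for integer coefficients yields p as stated.

2*x^2 - y^2 + 2*x - 2*y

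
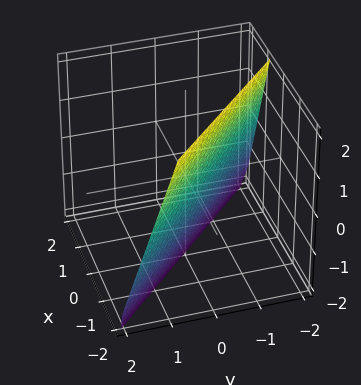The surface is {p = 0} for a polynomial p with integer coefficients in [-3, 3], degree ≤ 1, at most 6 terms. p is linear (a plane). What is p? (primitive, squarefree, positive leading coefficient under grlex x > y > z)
First, degree: the surface is flat (a plane), so deg p = 1.
Then, from the axis intercepts and sections: it crosses the z-axis at the gridline z = -2.
Finally, fitting integer coefficients to these (and the overall shape) gives p.

3*x + 3*y + z + 2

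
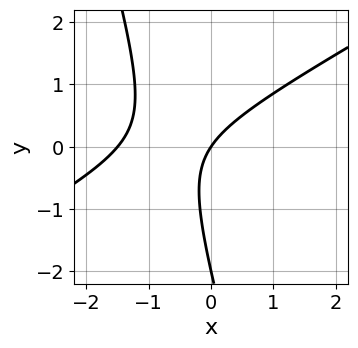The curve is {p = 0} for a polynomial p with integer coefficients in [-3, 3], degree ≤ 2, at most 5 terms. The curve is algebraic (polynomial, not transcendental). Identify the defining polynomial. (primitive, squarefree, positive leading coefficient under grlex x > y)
The degree is 2 — a generic line meets the curve in up to 2 points.
Observable constraints: one x-axis crossing is at x = 0; among the integer gridlines, it crosses the y-axis at y ∈ {-2, 0}.
Putting this together gives p.

2*x^2 - 3*x*y - y^2 + 3*x - 2*y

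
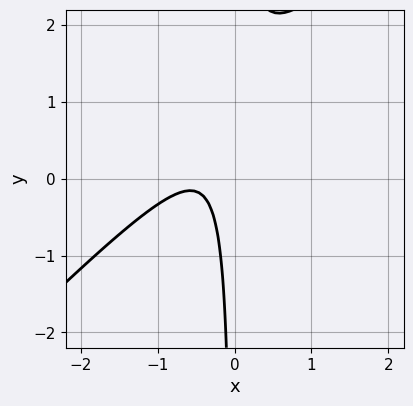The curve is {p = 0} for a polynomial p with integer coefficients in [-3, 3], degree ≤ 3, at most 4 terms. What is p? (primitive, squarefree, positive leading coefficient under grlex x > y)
3*x^2 - 3*x*y + 3*x + 1

1. Degree: the shape is more complex than any degree-1 curve, so deg p = 2.
2. Reading off the gridlines: the curve avoids every integer x-axis point in the box; no y-intercept at any integer in the box.
3. Assembling these constraints gives the stated polynomial.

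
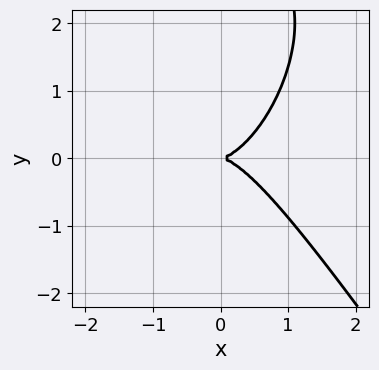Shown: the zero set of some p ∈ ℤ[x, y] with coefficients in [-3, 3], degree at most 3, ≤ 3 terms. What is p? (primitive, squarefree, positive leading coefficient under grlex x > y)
3*x^3 + y^3 - 3*y^2

1. deg p = 3. No degree-2 curve has this shape.
2. From the axis intercepts and sections: one y-axis crossing is at y = 0; it meets the x-axis at x = 0 (among the integer gridlines).
3. The integer polynomial consistent with all of this is the stated p.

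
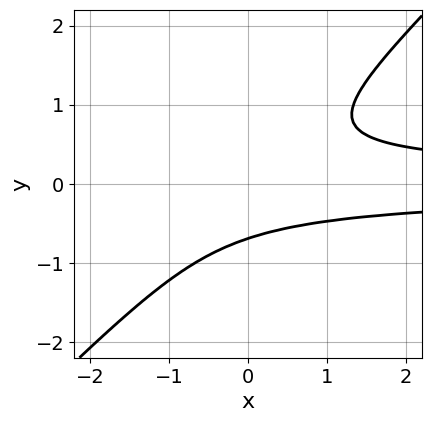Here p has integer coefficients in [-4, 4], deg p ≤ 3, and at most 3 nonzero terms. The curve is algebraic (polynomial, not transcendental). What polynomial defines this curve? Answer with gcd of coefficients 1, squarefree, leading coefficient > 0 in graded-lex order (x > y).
3*x*y^2 - 3*y^3 - 1

1. deg p = 3. The shape is more complex than any degree-2 curve.
2. From the visible intercepts: it misses every integer gridline on the x-axis.
3. Together with the visible shape, these determine p as stated.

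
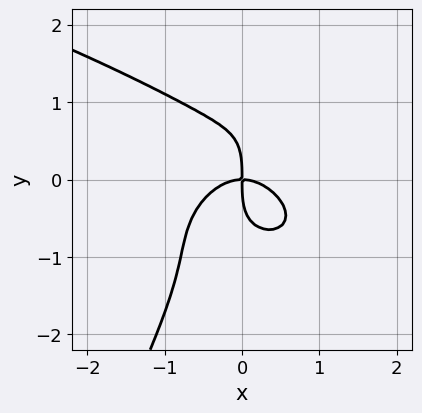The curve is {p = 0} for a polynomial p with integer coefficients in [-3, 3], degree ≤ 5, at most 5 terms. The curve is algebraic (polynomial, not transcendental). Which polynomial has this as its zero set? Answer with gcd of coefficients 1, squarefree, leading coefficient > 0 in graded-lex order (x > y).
First, degree: the shape is more complex than any degree-3 curve, so deg p = 4.
Next, from the axis intercepts and sections: it meets the x-axis at x = 0 (among the integer gridlines); it meets the y-axis at y = 0 (among the integer gridlines).
Finally, these observations pin down the coefficients.

2*x*y^3 - y^4 - 2*x^3 - 2*x*y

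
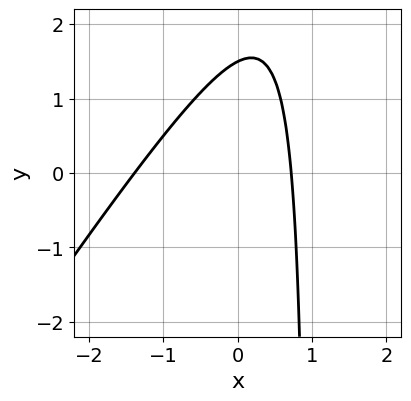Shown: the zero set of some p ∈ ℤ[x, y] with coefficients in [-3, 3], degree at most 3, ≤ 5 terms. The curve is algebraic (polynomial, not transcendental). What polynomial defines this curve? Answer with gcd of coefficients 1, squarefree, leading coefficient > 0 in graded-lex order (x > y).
First, the degree is 2 — the shape is more complex than any degree-1 curve.
Finally, matching integer coefficients to the picture gives p.

3*x^2 - 2*x*y + 2*x + 2*y - 3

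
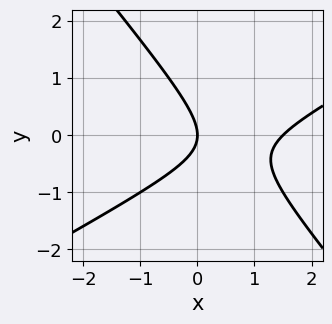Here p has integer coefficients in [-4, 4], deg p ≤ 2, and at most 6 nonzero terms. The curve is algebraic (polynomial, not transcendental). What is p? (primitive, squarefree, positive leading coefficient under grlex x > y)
1. Degree: the shape is more complex than any degree-1 curve, so deg p = 2.
2. From the visible intercepts: it meets the y-axis at y = 0 (among the integer gridlines); it crosses the x-axis at the gridline x = 0.
3. Putting this together gives p.

2*x^2 - 2*x*y - 3*y^2 - 3*x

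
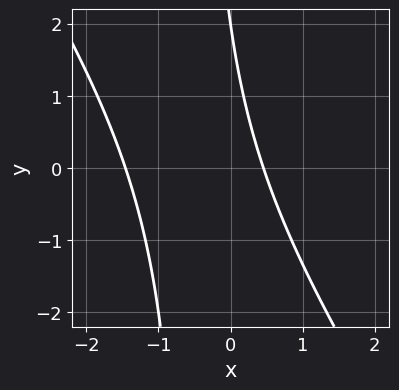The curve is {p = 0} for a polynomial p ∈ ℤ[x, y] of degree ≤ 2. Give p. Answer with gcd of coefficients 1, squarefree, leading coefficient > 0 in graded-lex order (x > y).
3*x^2 + 2*x*y + 3*x + y - 2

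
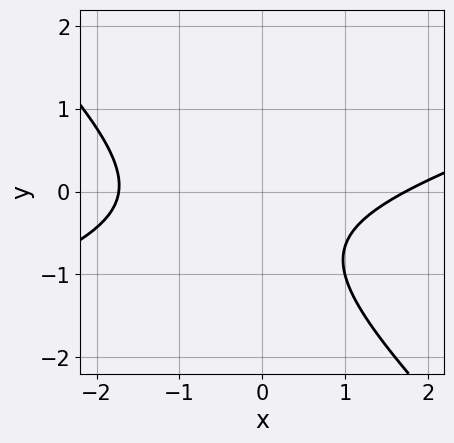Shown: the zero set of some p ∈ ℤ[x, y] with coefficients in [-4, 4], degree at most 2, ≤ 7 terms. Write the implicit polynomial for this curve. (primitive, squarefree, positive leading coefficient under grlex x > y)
x^2 - 2*x*y - 3*y^2 - 3*y - 3

First, deg p = 2.
Next, from the axis intercepts and sections: no y-intercept at any integer in the box.
Finally, solving for integer coefficients yields p as stated.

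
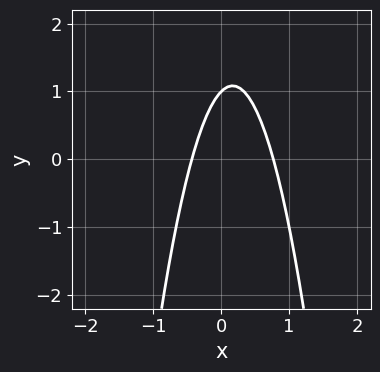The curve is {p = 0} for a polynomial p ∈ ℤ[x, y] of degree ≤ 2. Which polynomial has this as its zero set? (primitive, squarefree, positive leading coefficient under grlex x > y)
3*x^2 - x + y - 1

First, deg p = 2.
Then, observable constraints: it crosses the y-axis at the gridline y = 1.
Finally, matching integer coefficients to the picture gives p.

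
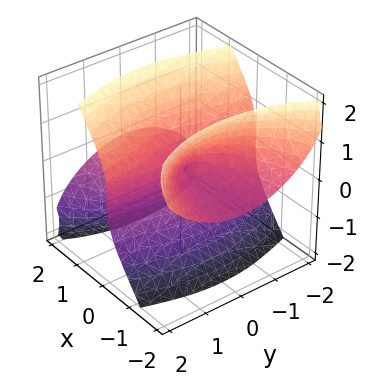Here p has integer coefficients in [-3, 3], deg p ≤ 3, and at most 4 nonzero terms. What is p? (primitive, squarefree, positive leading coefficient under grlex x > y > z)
1. There are 2 components. They look like related sheets of one shape, so recover p as a whole.
2. deg p = 3. No degree-2 surface has this shape.
3. Observable constraints: the visible y-axis segment lies entirely on the surface; it meets the z-axis at z = 0 (among the integer gridlines); the visible x-axis segment lies entirely on the surface.
4. Putting this together gives p.

2*x^2*z + x*y^2 - z^3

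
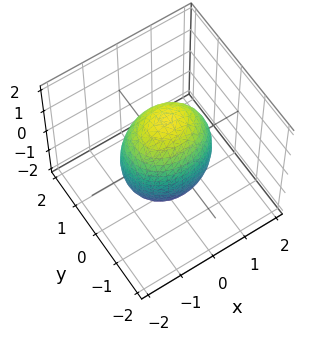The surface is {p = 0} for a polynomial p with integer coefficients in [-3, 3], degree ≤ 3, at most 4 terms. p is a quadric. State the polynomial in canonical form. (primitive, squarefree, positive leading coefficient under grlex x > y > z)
2*x^2 + 3*y^2 + z^2 - 3

1. deg p = 2. A closed, bounded, convex surface; a quadric.
2. Symmetries: it's symmetric under z → −z, forcing even powers of z; the x ↦ −x reflection is a symmetry, so x appears only in even powers; mirror symmetry y ↦ −y ⇒ only even powers of y.
3. Observable constraints: the y-axis gridline crossings are at y ∈ {-1, 1}.
4. Matching integer coefficients to the picture gives p.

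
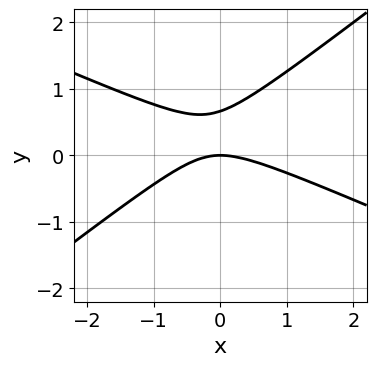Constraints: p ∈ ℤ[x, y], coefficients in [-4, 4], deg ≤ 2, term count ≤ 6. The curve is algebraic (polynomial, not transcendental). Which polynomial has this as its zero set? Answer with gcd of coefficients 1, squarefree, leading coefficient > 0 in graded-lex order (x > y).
Degree: the shape is more complex than any degree-1 curve, so deg p = 2.
Against the integer gridlines: one y-axis crossing is at y = 0; it meets the x-axis at x = 0 (among the integer gridlines).
Fitting integer coefficients to these (and the overall shape) gives p.

x^2 + x*y - 3*y^2 + 2*y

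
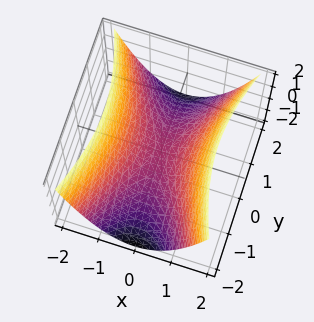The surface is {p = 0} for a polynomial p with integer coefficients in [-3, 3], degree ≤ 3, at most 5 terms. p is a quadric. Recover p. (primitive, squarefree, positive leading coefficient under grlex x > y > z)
1. deg p = 2. A hyperbolic paraboloid; a quadric.
2. Symmetries: it's symmetric under y → −y, forcing even powers of y; it's symmetric under x → −x, forcing even powers of x.
3. From the visible intercepts: it crosses the y-axis at the gridline y = 0; it crosses the z-axis at the gridline z = 0; it meets the x-axis at x = 0 (among the integer gridlines).
4. The integer polynomial consistent with all of this is the stated p.

3*x^2 - y^2 - 3*z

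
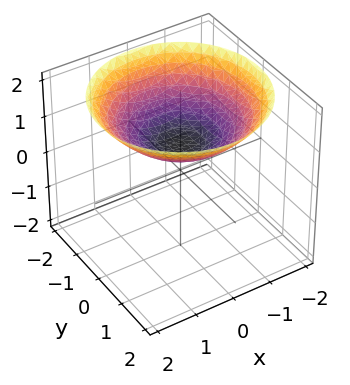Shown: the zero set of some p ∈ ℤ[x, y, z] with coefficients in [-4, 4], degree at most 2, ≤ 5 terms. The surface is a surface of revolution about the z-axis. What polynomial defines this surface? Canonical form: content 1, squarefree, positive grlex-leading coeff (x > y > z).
(a) deg p = 2. A generic line meets the surface in up to 2 points.
(b) Symmetry: the surface is invariant under rotation about z: p = q(x² + y², z).
(c) Against the integer gridlines: no x-intercept at any integer in the box; no y-intercept at any integer in the box; a circular section at z = 1 has radius exactly 1.
(d) Fitting integer coefficients to these (and the overall shape) gives p.

x^2 + y^2 - 3*z + 2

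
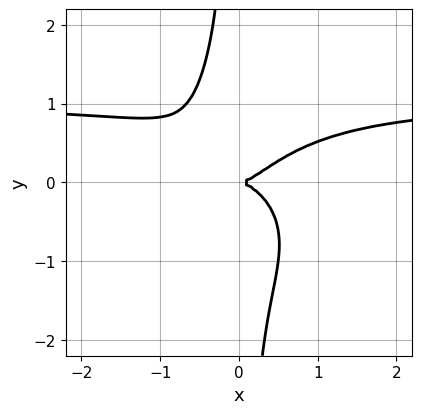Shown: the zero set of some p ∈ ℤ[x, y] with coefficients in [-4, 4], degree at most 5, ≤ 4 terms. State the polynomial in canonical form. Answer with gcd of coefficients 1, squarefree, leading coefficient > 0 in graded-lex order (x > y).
The degree is 4 — no degree-3 curve has this shape.
From the axis intercepts and sections: one y-axis crossing is at y = 0; it meets the x-axis at x = 0 (among the integer gridlines).
Together with the visible shape, these determine p as stated.

2*x^3*y + 3*x*y^3 - 2*x^3 + 2*y^2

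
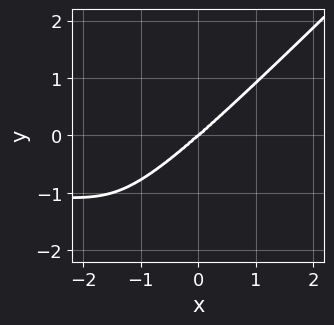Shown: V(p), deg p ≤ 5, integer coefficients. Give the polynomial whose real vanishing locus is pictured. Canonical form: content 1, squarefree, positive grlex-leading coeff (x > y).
2*x^3*y - 2*x*y^3 + 2*x^3 - 3*y^3

First, degree: no degree-3 curve has this shape, so deg p = 4.
Next, against the integer gridlines: it crosses the y-axis at the gridline y = 0; one x-axis crossing is at x = 0.
Finally, solving for integer coefficients yields p as stated.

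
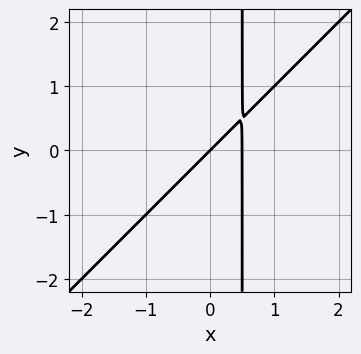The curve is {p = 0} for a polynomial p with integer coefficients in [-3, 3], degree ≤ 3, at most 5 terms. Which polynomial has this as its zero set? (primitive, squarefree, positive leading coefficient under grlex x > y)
2*x^2 - 2*x*y - x + y

The degree is 2 — a generic line meets the curve in up to 2 points.
Against the integer gridlines: it meets the x-axis at x = 0 (among the integer gridlines); it crosses the y-axis at the gridline y = 0.
Solving for integer coefficients yields p as stated.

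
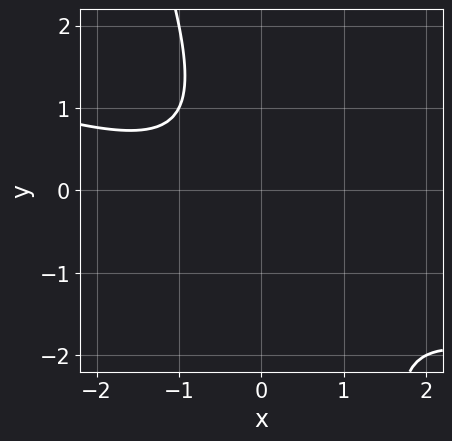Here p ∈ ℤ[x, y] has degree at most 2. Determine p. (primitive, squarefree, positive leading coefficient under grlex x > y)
Degree: the shape is more complex than any degree-1 curve, so deg p = 2.
Checking where it meets the axes: it misses every integer gridline on the x-axis; the curve avoids every integer y-axis point in the box.
These observations pin down the coefficients.

x^2 + 3*x*y + y^2 + x + 2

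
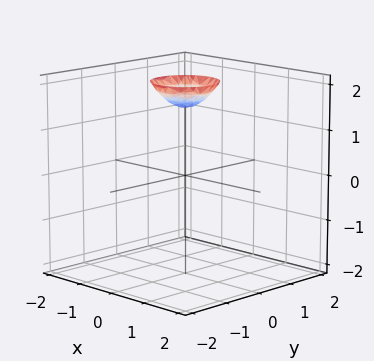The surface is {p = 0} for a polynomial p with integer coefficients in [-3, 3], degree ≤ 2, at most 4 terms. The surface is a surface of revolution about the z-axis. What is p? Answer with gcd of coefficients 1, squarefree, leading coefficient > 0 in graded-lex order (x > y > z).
deg p = 2. No degree-1 surface has this shape.
Symmetry: the surface is invariant under rotation about z: p = q(x² + y², z).
From the visible intercepts: it misses every integer gridline on the y-axis; it misses every integer gridline on the x-axis.
These observations pin down the coefficients.

2*x^2 + 2*y^2 - 2*z + 3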